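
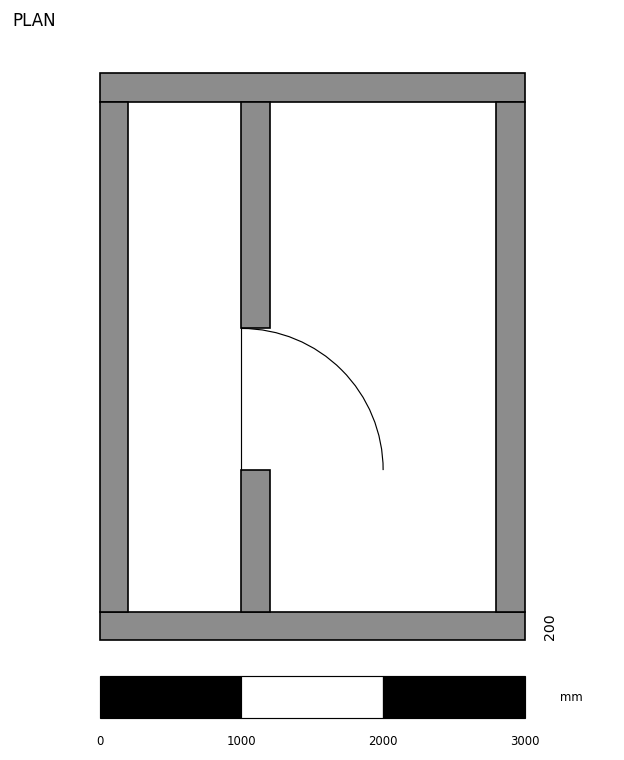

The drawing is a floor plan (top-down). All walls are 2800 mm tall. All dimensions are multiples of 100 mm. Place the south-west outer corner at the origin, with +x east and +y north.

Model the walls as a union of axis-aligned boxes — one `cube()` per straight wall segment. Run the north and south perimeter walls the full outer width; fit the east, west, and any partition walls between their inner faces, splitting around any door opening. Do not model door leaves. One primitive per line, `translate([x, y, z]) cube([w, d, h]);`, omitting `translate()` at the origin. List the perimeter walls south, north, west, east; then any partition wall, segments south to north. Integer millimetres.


cube([3000, 200, 2800]);
translate([0, 3800, 0]) cube([3000, 200, 2800]);
translate([0, 200, 0]) cube([200, 3600, 2800]);
translate([2800, 200, 0]) cube([200, 3600, 2800]);
translate([1000, 200, 0]) cube([200, 1000, 2800]);
translate([1000, 2200, 0]) cube([200, 1600, 2800]);


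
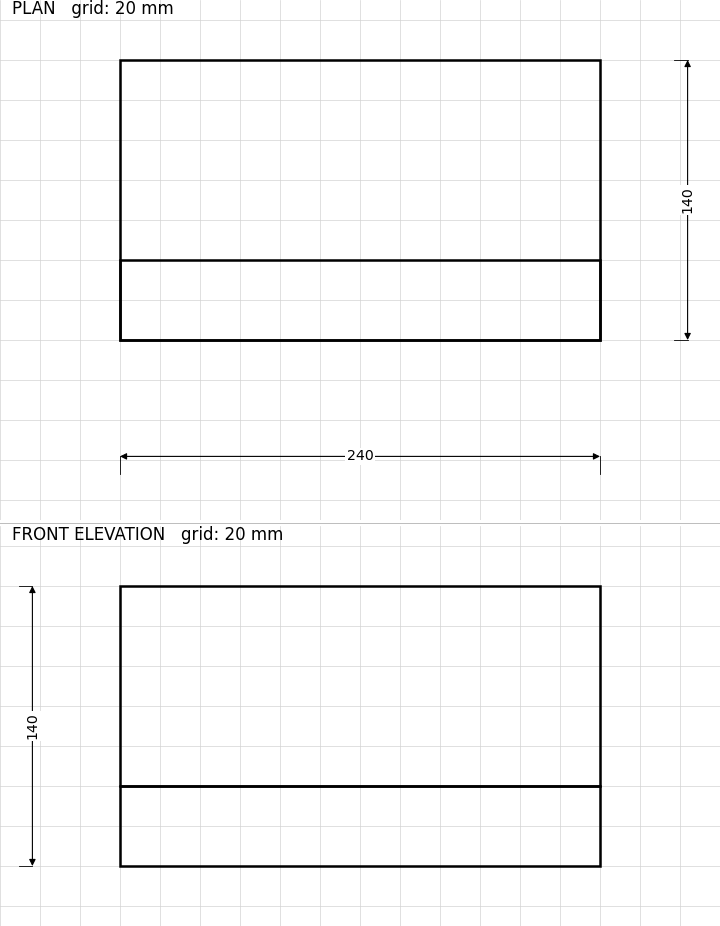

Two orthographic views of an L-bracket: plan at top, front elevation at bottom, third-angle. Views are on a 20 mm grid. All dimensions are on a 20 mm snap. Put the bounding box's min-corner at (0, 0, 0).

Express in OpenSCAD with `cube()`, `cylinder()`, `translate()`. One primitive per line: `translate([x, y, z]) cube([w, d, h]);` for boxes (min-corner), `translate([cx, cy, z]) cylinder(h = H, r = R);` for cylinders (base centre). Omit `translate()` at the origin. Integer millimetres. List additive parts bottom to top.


cube([240, 140, 40]);
translate([0, 0, 40]) cube([240, 40, 100]);


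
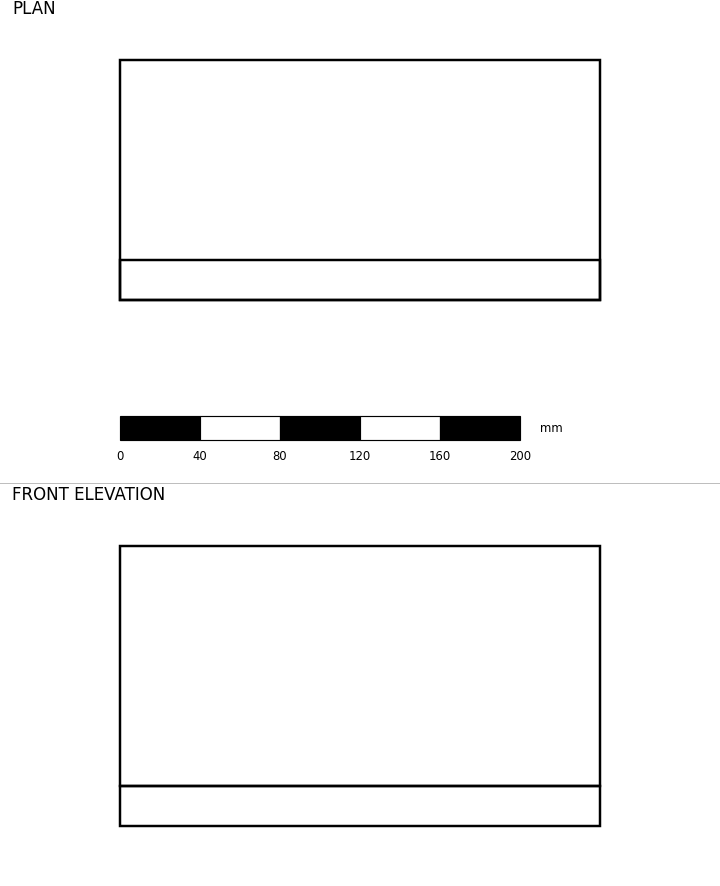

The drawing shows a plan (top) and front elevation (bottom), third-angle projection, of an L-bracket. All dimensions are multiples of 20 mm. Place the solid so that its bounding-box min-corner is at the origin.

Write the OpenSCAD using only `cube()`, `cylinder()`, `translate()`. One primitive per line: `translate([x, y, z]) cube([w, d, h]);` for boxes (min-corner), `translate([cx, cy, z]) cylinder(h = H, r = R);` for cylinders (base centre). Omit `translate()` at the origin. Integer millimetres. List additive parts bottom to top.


cube([240, 120, 20]);
translate([0, 0, 20]) cube([240, 20, 120]);


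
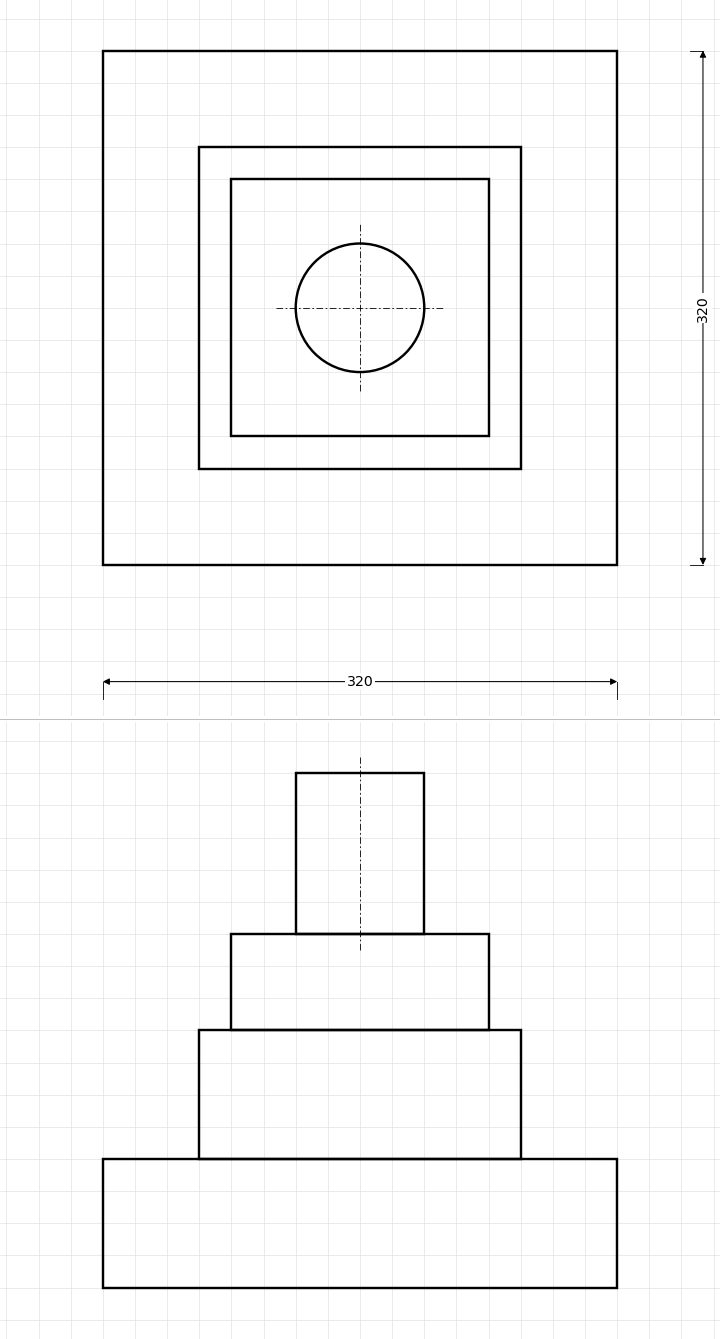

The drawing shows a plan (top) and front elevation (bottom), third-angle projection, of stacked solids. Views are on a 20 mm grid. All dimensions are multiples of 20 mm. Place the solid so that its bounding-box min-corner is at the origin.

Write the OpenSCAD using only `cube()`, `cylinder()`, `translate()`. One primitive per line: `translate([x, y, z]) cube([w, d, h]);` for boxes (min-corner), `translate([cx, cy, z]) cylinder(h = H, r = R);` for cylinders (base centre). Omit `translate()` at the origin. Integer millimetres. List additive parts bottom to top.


cube([320, 320, 80]);
translate([60, 60, 80]) cube([200, 200, 80]);
translate([80, 80, 160]) cube([160, 160, 60]);
translate([160, 160, 220]) cylinder(h = 100, r = 40);


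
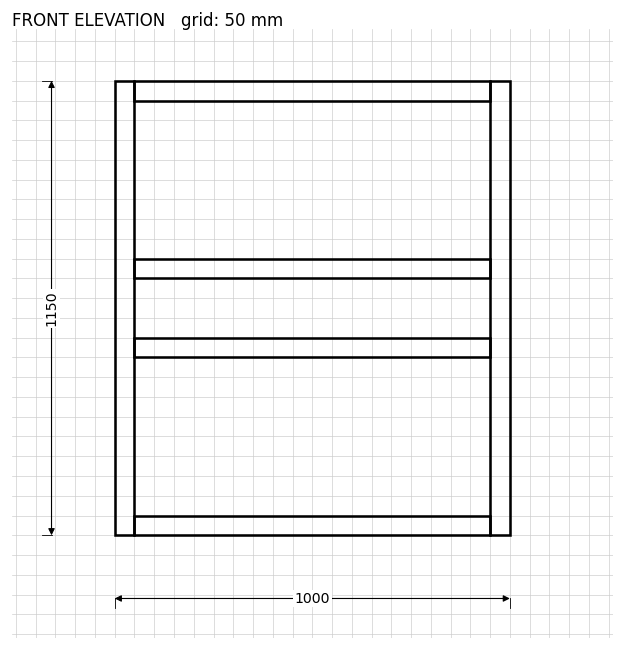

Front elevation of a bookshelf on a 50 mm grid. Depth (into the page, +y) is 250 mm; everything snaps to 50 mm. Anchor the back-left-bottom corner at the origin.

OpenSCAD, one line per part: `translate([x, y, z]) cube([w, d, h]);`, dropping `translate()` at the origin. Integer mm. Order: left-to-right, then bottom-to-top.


cube([50, 250, 1150]);
translate([50, 0, 0]) cube([900, 250, 50]);
translate([50, 0, 450]) cube([900, 250, 50]);
translate([50, 0, 650]) cube([900, 250, 50]);
translate([50, 0, 1100]) cube([900, 250, 50]);
translate([950, 0, 0]) cube([50, 250, 1150]);


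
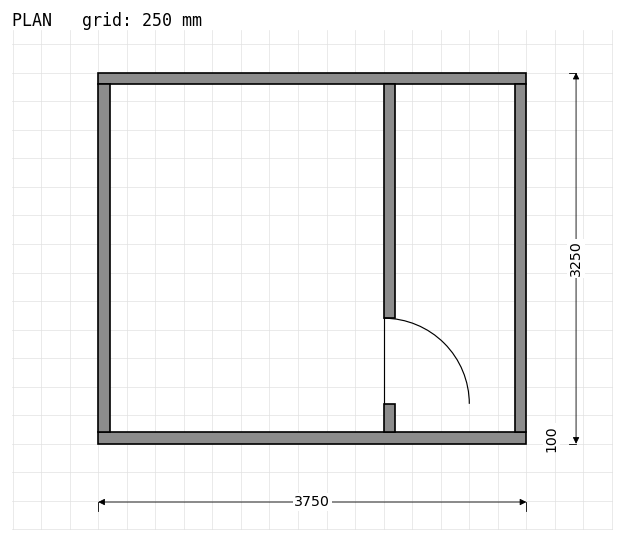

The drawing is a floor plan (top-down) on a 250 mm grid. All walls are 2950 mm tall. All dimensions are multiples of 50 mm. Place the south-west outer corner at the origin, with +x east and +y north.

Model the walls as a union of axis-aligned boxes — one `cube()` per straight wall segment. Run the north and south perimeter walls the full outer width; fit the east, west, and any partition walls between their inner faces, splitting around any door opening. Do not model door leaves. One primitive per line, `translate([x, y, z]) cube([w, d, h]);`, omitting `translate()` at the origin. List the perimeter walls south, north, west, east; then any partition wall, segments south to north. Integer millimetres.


cube([3750, 100, 2950]);
translate([0, 3150, 0]) cube([3750, 100, 2950]);
translate([0, 100, 0]) cube([100, 3050, 2950]);
translate([3650, 100, 0]) cube([100, 3050, 2950]);
translate([2500, 100, 0]) cube([100, 250, 2950]);
translate([2500, 1100, 0]) cube([100, 2050, 2950]);


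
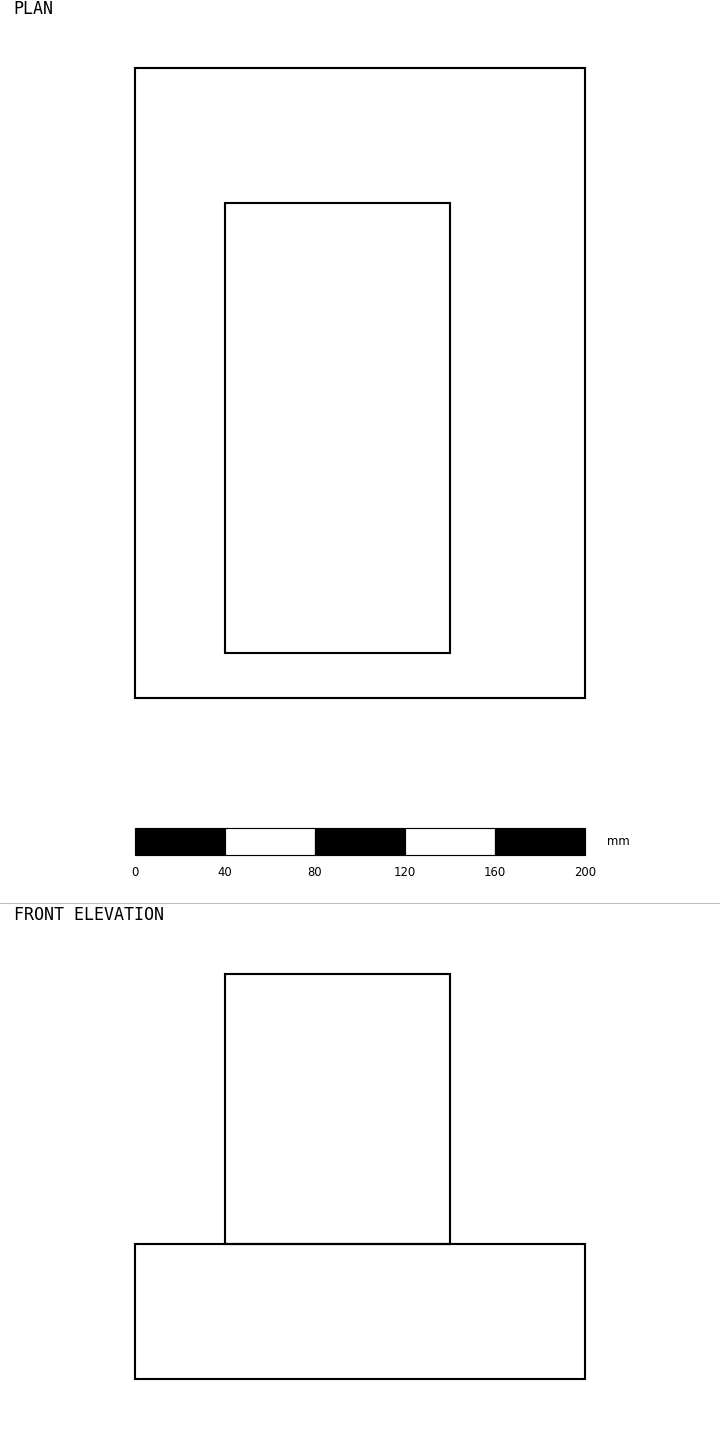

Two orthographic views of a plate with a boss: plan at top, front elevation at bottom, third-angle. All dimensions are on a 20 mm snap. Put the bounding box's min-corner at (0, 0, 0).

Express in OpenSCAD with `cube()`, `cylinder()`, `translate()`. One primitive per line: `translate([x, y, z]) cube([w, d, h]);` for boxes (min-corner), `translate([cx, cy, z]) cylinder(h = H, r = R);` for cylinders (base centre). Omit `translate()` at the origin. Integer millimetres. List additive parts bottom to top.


cube([200, 280, 60]);
translate([40, 20, 60]) cube([100, 200, 120]);


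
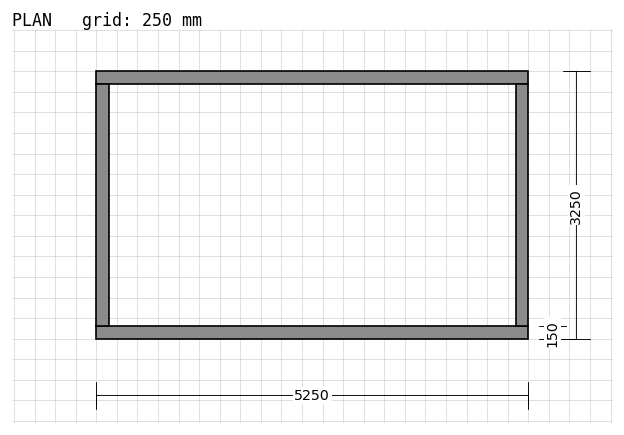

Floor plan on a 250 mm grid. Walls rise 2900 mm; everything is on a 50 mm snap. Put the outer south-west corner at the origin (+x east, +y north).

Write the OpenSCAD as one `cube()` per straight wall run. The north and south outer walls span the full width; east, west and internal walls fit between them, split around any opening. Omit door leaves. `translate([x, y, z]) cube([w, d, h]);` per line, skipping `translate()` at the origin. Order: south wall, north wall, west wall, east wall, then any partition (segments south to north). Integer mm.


cube([5250, 150, 2900]);
translate([0, 3100, 0]) cube([5250, 150, 2900]);
translate([0, 150, 0]) cube([150, 2950, 2900]);
translate([5100, 150, 0]) cube([150, 2950, 2900]);


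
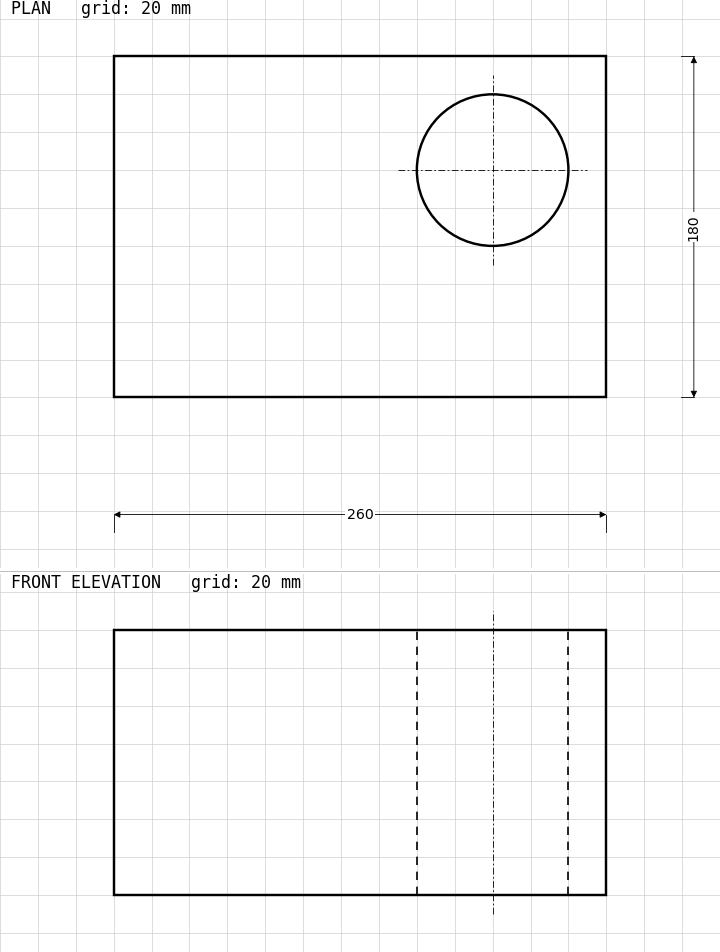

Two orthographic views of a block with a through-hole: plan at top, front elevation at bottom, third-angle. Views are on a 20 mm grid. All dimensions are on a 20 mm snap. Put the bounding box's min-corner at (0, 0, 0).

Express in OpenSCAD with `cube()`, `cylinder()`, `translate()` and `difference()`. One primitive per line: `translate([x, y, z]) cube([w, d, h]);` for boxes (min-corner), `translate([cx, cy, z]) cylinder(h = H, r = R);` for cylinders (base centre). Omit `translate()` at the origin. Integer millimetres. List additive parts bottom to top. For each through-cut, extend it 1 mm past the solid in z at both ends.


difference() {
  cube([260, 180, 140]);
  translate([200, 120, -1]) cylinder(h = 142, r = 40);
}


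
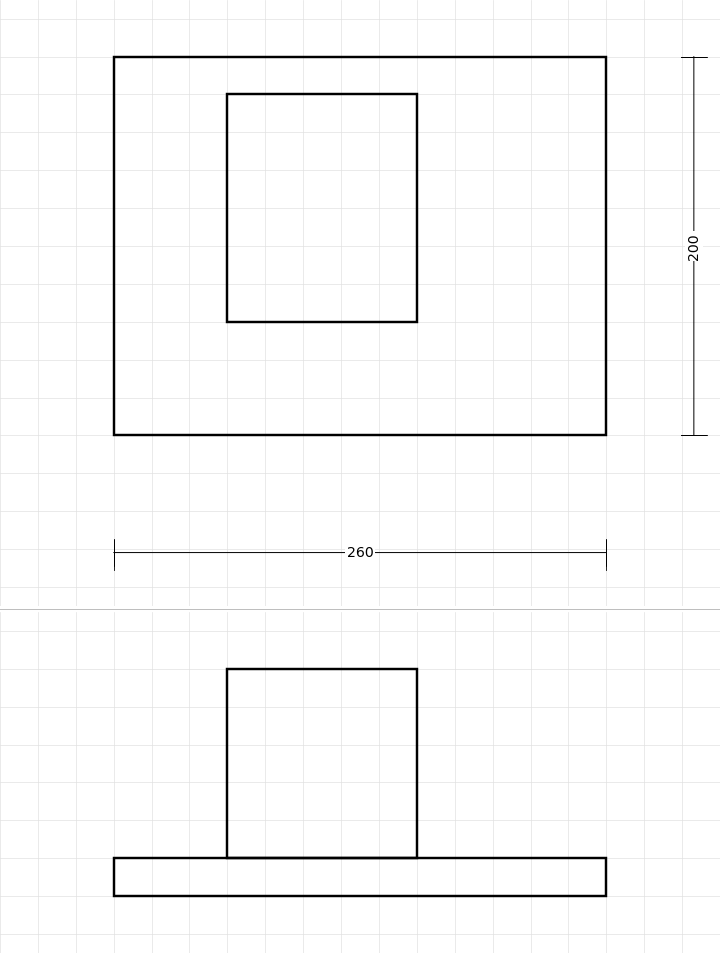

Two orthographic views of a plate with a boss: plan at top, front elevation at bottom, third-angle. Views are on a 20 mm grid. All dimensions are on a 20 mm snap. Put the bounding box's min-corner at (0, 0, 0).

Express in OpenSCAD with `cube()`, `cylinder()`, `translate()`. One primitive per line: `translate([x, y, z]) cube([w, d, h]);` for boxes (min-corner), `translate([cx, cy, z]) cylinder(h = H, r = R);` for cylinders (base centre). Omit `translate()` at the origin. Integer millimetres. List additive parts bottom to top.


cube([260, 200, 20]);
translate([60, 60, 20]) cube([100, 120, 100]);


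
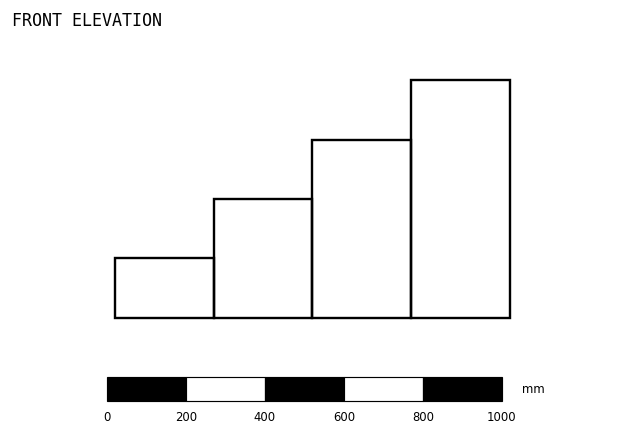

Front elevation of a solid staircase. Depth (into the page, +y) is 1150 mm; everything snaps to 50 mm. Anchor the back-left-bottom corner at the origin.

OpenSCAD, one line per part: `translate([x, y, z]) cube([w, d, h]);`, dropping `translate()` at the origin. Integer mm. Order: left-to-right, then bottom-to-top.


cube([250, 1150, 150]);
translate([250, 0, 0]) cube([250, 1150, 300]);
translate([500, 0, 0]) cube([250, 1150, 450]);
translate([750, 0, 0]) cube([250, 1150, 600]);


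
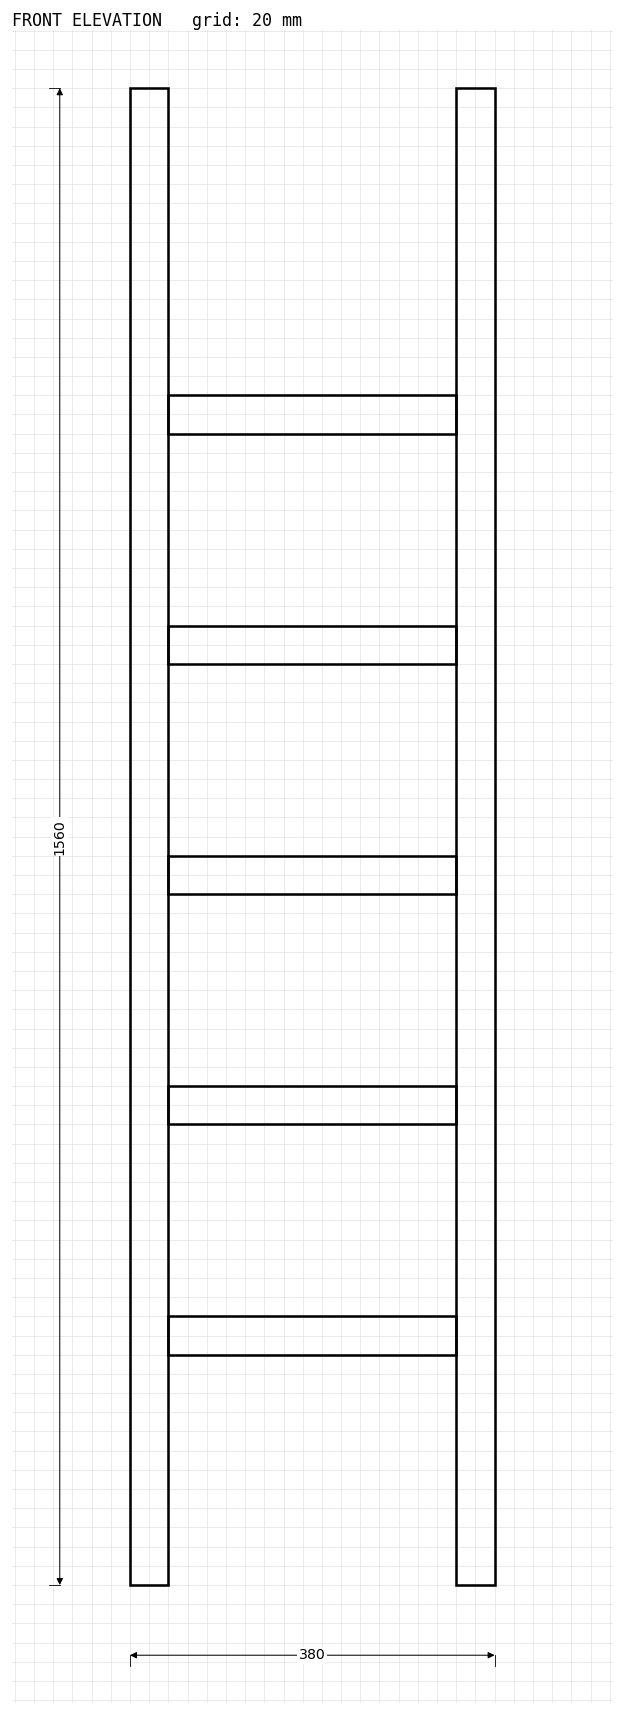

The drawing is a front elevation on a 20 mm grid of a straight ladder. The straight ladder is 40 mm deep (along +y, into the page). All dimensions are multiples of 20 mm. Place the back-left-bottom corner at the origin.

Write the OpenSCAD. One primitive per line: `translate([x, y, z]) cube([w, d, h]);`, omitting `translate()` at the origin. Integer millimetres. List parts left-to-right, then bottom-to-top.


cube([40, 40, 1560]);
translate([40, 0, 240]) cube([300, 40, 40]);
translate([40, 0, 480]) cube([300, 40, 40]);
translate([40, 0, 720]) cube([300, 40, 40]);
translate([40, 0, 960]) cube([300, 40, 40]);
translate([40, 0, 1200]) cube([300, 40, 40]);
translate([340, 0, 0]) cube([40, 40, 1560]);


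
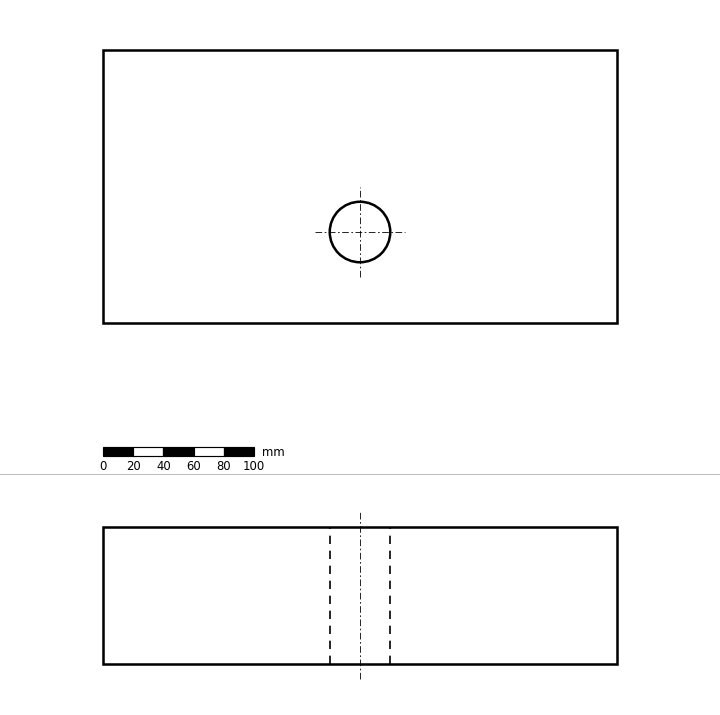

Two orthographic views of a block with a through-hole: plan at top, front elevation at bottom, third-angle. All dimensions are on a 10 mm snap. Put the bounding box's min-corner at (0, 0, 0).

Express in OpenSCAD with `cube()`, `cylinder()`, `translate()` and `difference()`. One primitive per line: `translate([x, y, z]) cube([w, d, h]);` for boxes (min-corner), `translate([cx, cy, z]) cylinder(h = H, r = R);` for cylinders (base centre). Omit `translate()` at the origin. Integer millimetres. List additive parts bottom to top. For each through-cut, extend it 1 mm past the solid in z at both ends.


difference() {
  cube([340, 180, 90]);
  translate([170, 60, -1]) cylinder(h = 92, r = 20);
}


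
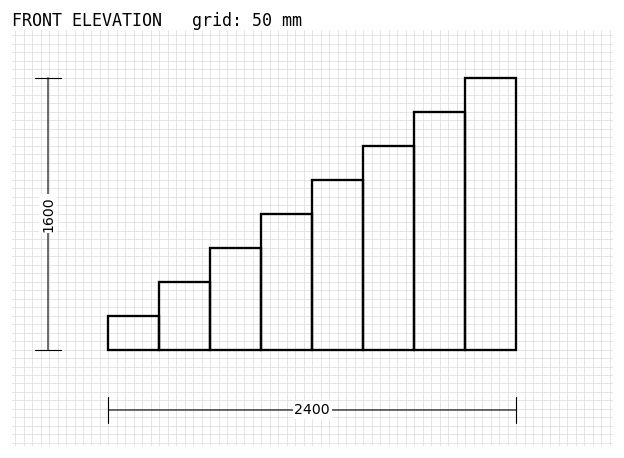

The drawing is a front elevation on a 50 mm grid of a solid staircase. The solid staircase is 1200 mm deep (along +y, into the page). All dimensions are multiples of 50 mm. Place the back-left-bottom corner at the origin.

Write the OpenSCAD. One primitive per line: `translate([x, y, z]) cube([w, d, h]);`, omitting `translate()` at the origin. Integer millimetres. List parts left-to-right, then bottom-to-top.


cube([300, 1200, 200]);
translate([300, 0, 0]) cube([300, 1200, 400]);
translate([600, 0, 0]) cube([300, 1200, 600]);
translate([900, 0, 0]) cube([300, 1200, 800]);
translate([1200, 0, 0]) cube([300, 1200, 1000]);
translate([1500, 0, 0]) cube([300, 1200, 1200]);
translate([1800, 0, 0]) cube([300, 1200, 1400]);
translate([2100, 0, 0]) cube([300, 1200, 1600]);


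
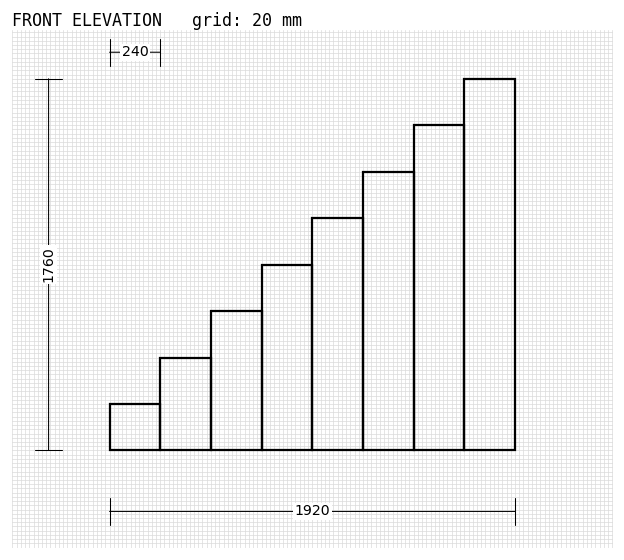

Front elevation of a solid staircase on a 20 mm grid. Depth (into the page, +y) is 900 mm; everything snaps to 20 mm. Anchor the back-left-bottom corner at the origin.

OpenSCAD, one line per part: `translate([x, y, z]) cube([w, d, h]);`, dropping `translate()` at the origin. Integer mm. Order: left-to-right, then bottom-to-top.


cube([240, 900, 220]);
translate([240, 0, 0]) cube([240, 900, 440]);
translate([480, 0, 0]) cube([240, 900, 660]);
translate([720, 0, 0]) cube([240, 900, 880]);
translate([960, 0, 0]) cube([240, 900, 1100]);
translate([1200, 0, 0]) cube([240, 900, 1320]);
translate([1440, 0, 0]) cube([240, 900, 1540]);
translate([1680, 0, 0]) cube([240, 900, 1760]);


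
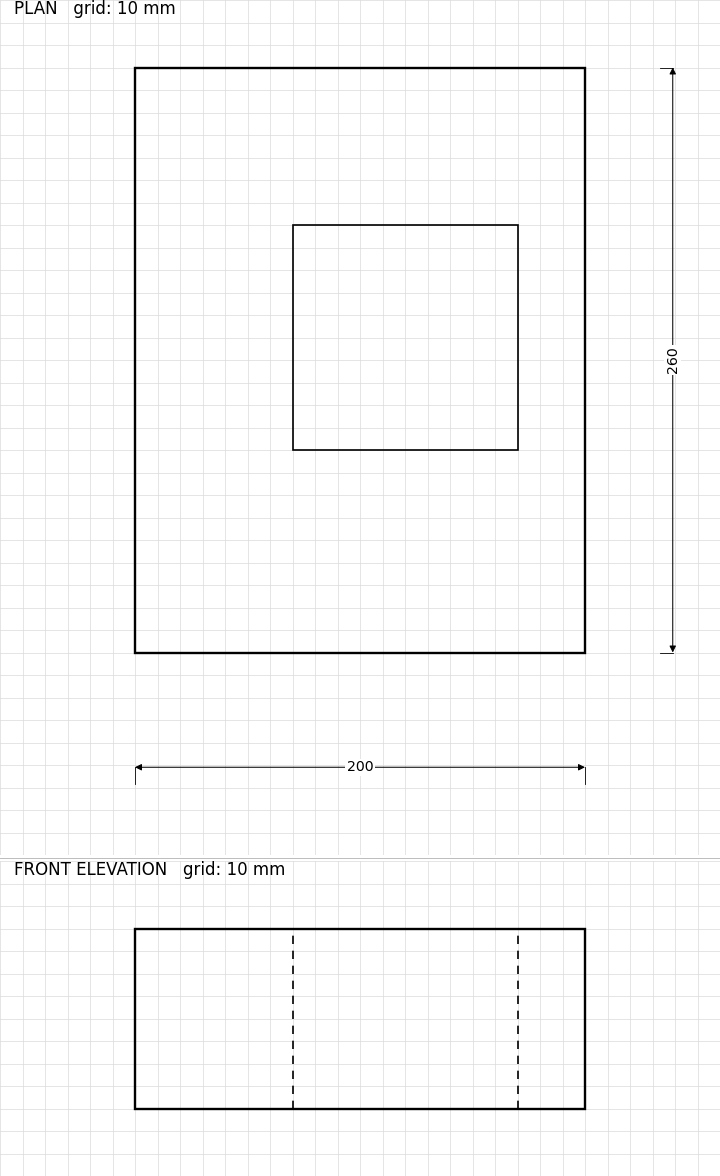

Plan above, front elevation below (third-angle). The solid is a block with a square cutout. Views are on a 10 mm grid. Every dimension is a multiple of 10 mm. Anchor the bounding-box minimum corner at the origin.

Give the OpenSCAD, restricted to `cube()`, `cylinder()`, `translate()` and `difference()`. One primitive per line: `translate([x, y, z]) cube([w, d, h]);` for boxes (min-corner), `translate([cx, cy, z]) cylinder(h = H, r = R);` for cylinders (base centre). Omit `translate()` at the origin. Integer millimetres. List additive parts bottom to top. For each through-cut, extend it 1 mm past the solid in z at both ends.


difference() {
  cube([200, 260, 80]);
  translate([70, 90, -1]) cube([100, 100, 82]);
}


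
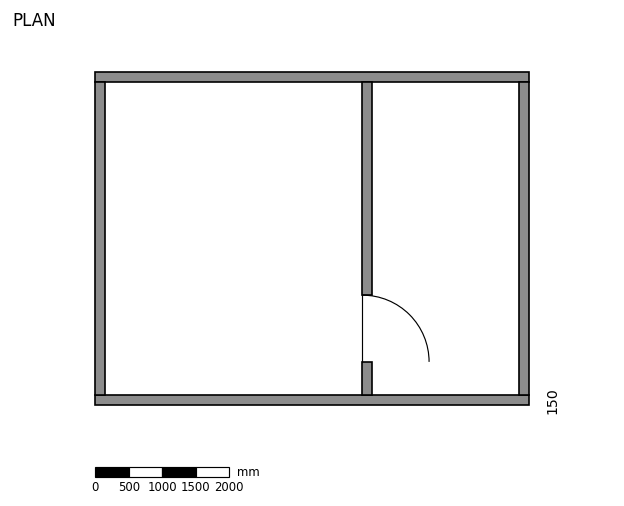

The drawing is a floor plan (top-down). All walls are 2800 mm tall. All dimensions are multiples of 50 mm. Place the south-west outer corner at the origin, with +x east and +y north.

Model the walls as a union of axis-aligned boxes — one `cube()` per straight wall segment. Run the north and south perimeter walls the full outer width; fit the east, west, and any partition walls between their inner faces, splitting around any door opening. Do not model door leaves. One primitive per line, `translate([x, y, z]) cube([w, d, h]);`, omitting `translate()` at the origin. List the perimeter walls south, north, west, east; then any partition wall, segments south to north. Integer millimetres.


cube([6500, 150, 2800]);
translate([0, 4850, 0]) cube([6500, 150, 2800]);
translate([0, 150, 0]) cube([150, 4700, 2800]);
translate([6350, 150, 0]) cube([150, 4700, 2800]);
translate([4000, 150, 0]) cube([150, 500, 2800]);
translate([4000, 1650, 0]) cube([150, 3200, 2800]);


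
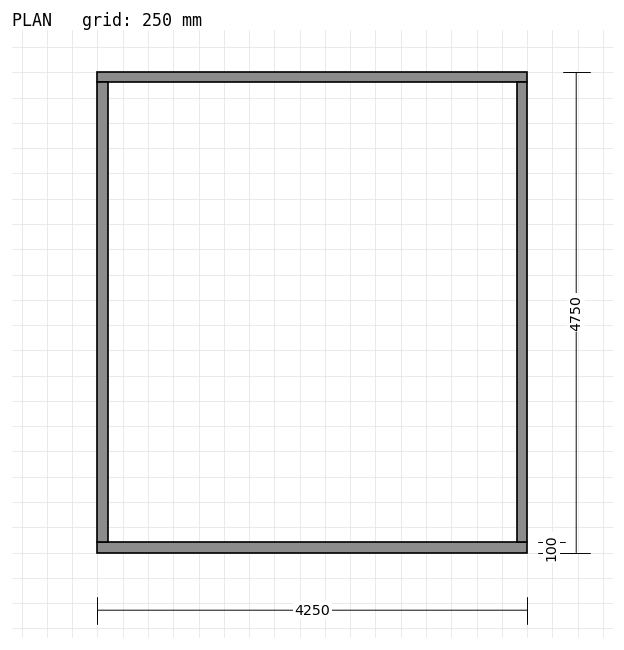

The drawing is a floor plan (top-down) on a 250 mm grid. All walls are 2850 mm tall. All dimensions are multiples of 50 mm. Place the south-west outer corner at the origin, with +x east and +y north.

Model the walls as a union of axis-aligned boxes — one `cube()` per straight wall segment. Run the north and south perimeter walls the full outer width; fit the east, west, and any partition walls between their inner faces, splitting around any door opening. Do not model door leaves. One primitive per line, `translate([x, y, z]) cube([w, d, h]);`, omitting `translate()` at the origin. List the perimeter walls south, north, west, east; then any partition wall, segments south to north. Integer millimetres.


cube([4250, 100, 2850]);
translate([0, 4650, 0]) cube([4250, 100, 2850]);
translate([0, 100, 0]) cube([100, 4550, 2850]);
translate([4150, 100, 0]) cube([100, 4550, 2850]);


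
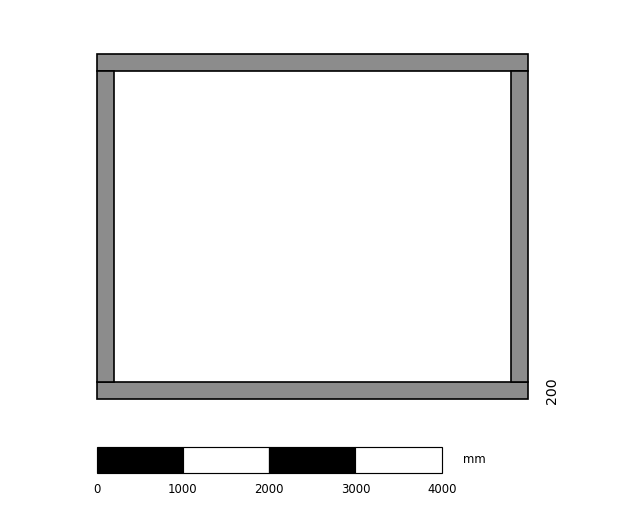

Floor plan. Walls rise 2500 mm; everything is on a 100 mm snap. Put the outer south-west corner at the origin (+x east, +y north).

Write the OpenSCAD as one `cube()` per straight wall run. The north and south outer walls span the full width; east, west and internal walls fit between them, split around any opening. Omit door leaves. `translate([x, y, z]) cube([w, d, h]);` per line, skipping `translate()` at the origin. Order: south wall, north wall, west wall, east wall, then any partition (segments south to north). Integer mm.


cube([5000, 200, 2500]);
translate([0, 3800, 0]) cube([5000, 200, 2500]);
translate([0, 200, 0]) cube([200, 3600, 2500]);
translate([4800, 200, 0]) cube([200, 3600, 2500]);


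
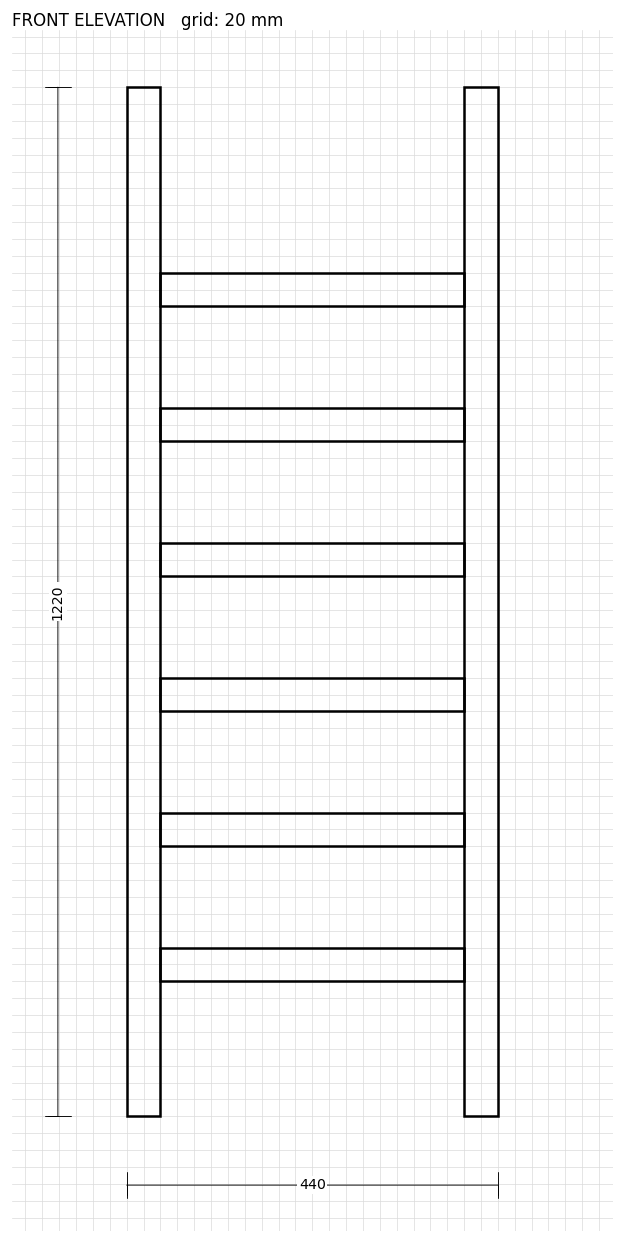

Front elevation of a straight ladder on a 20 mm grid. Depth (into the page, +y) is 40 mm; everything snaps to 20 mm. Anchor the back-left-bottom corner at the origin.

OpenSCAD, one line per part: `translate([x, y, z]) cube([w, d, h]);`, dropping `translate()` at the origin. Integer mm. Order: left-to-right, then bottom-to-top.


cube([40, 40, 1220]);
translate([40, 0, 160]) cube([360, 40, 40]);
translate([40, 0, 320]) cube([360, 40, 40]);
translate([40, 0, 480]) cube([360, 40, 40]);
translate([40, 0, 640]) cube([360, 40, 40]);
translate([40, 0, 800]) cube([360, 40, 40]);
translate([40, 0, 960]) cube([360, 40, 40]);
translate([400, 0, 0]) cube([40, 40, 1220]);


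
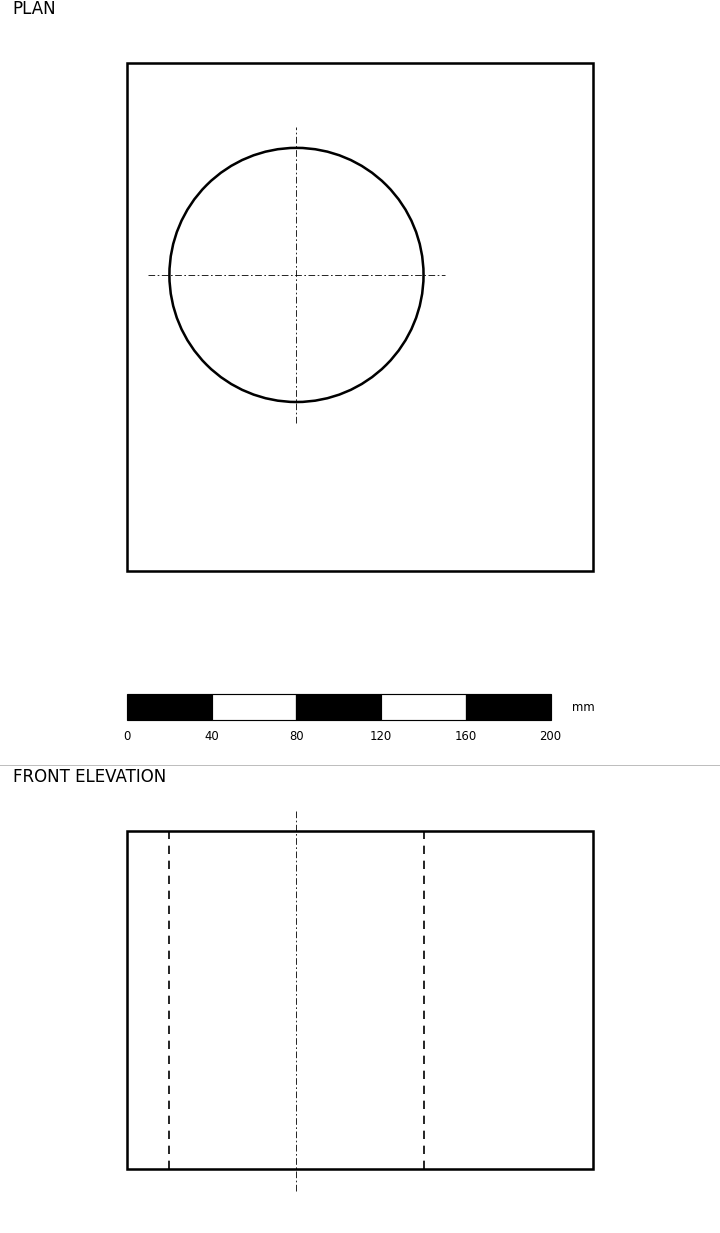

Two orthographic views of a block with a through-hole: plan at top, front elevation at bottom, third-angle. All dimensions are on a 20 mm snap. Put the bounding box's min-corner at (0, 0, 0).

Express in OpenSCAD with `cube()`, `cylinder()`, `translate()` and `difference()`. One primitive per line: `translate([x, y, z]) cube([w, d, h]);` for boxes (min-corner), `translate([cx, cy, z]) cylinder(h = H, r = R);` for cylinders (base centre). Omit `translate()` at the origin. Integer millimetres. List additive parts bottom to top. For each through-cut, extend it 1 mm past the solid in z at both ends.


difference() {
  cube([220, 240, 160]);
  translate([80, 140, -1]) cylinder(h = 162, r = 60);
}


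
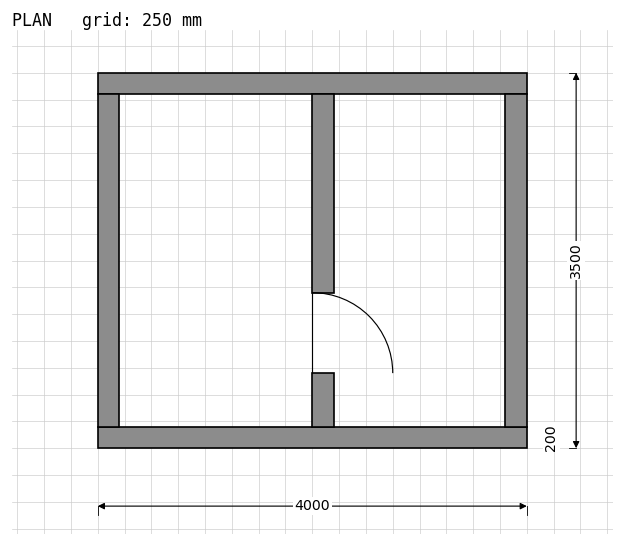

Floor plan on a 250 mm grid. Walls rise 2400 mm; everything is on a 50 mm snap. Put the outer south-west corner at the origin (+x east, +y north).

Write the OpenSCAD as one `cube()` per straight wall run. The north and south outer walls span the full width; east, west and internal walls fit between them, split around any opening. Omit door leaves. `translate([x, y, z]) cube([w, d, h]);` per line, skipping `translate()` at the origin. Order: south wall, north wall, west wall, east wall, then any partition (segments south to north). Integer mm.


cube([4000, 200, 2400]);
translate([0, 3300, 0]) cube([4000, 200, 2400]);
translate([0, 200, 0]) cube([200, 3100, 2400]);
translate([3800, 200, 0]) cube([200, 3100, 2400]);
translate([2000, 200, 0]) cube([200, 500, 2400]);
translate([2000, 1450, 0]) cube([200, 1850, 2400]);


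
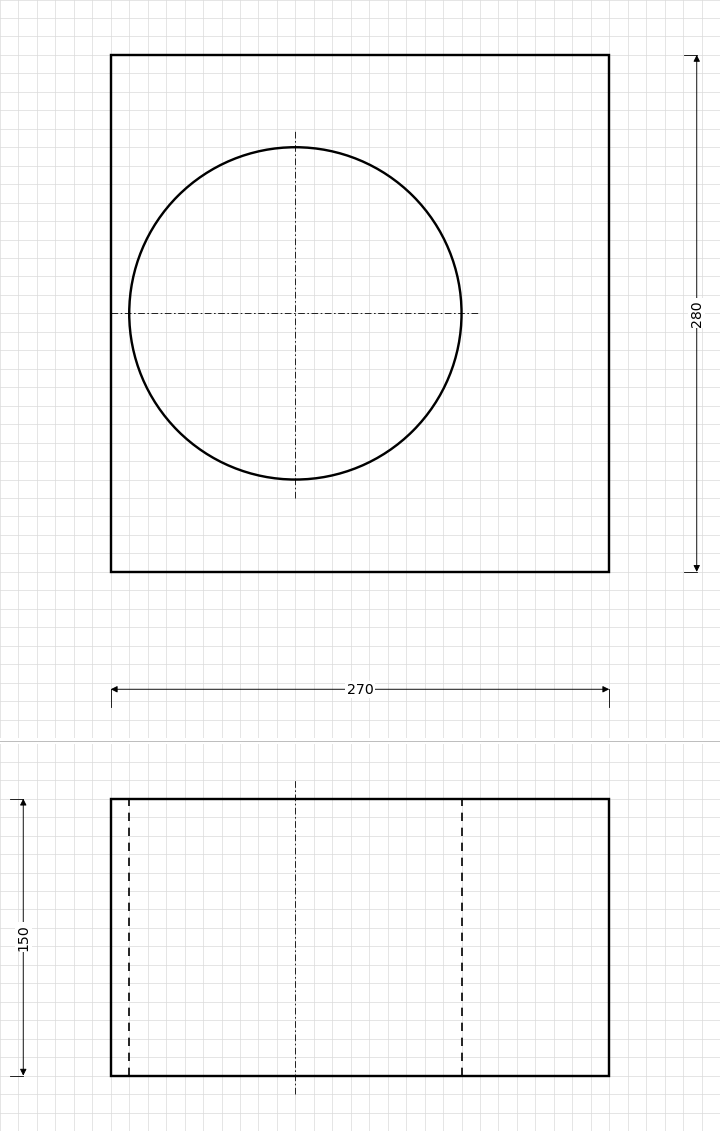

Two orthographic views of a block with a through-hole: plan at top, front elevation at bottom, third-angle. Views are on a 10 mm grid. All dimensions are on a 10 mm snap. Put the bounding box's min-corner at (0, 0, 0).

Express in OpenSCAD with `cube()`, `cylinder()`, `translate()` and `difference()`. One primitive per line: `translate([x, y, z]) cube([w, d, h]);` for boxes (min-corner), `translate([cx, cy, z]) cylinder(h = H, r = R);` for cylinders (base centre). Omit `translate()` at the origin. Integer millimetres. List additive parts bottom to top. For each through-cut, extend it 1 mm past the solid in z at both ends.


difference() {
  cube([270, 280, 150]);
  translate([100, 140, -1]) cylinder(h = 152, r = 90);
}


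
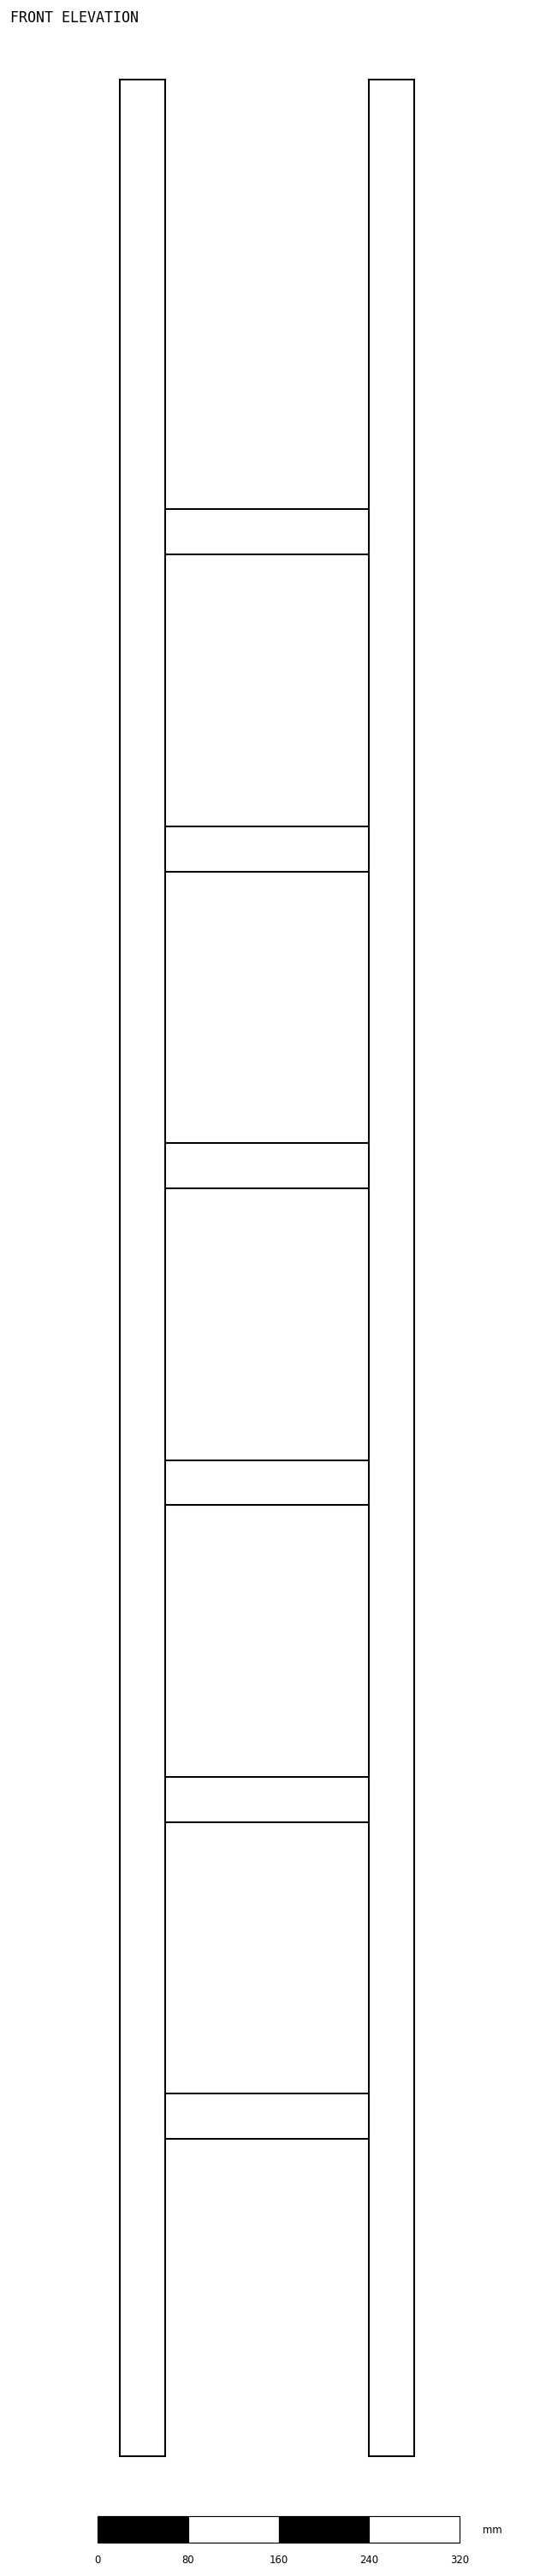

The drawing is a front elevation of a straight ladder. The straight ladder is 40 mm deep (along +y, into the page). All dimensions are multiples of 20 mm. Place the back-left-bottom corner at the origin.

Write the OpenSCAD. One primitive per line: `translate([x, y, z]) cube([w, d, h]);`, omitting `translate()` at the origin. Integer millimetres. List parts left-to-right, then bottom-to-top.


cube([40, 40, 2100]);
translate([40, 0, 280]) cube([180, 40, 40]);
translate([40, 0, 560]) cube([180, 40, 40]);
translate([40, 0, 840]) cube([180, 40, 40]);
translate([40, 0, 1120]) cube([180, 40, 40]);
translate([40, 0, 1400]) cube([180, 40, 40]);
translate([40, 0, 1680]) cube([180, 40, 40]);
translate([220, 0, 0]) cube([40, 40, 2100]);


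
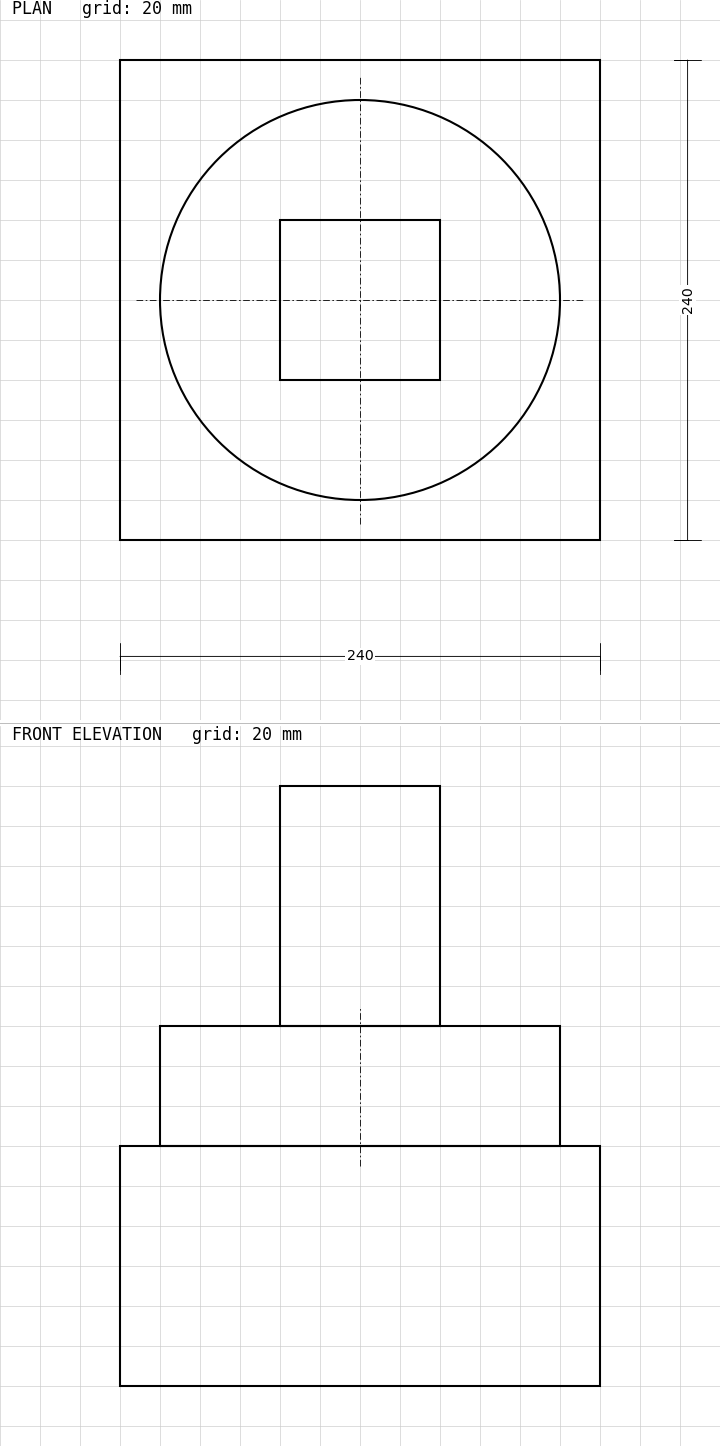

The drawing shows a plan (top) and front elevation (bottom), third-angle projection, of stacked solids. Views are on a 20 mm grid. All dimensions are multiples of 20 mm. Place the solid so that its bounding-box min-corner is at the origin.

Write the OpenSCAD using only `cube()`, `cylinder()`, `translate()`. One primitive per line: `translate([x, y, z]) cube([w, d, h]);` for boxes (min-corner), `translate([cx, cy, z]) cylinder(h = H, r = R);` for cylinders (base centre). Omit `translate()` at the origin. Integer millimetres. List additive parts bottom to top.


cube([240, 240, 120]);
translate([120, 120, 120]) cylinder(h = 60, r = 100);
translate([80, 80, 180]) cube([80, 80, 120]);


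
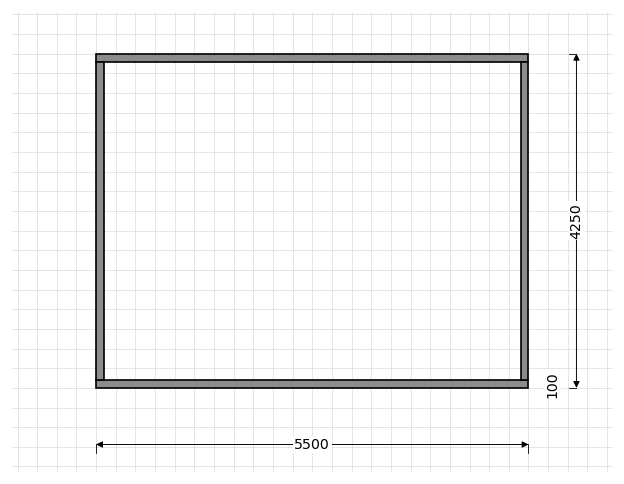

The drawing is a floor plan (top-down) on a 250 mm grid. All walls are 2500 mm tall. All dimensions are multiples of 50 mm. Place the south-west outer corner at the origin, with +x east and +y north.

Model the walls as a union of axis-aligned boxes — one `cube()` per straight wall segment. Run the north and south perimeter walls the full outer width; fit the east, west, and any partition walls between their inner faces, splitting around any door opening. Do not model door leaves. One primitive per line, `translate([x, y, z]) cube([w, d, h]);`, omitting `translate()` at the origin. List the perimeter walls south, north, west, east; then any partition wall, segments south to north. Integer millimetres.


cube([5500, 100, 2500]);
translate([0, 4150, 0]) cube([5500, 100, 2500]);
translate([0, 100, 0]) cube([100, 4050, 2500]);
translate([5400, 100, 0]) cube([100, 4050, 2500]);


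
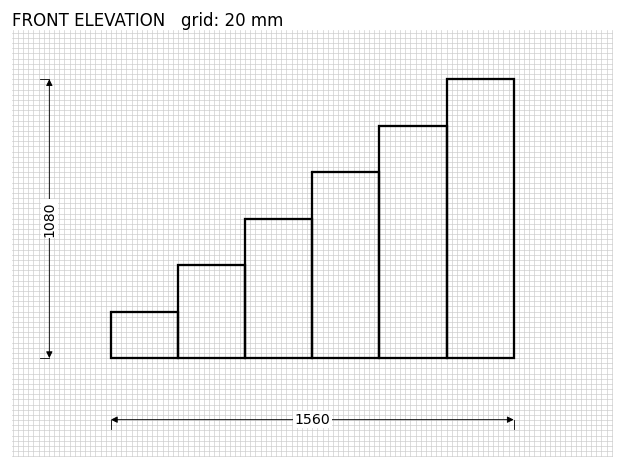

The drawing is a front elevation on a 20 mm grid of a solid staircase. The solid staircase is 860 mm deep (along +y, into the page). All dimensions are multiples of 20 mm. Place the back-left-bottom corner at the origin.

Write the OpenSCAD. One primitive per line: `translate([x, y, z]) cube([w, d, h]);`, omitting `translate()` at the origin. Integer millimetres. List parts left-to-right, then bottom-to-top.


cube([260, 860, 180]);
translate([260, 0, 0]) cube([260, 860, 360]);
translate([520, 0, 0]) cube([260, 860, 540]);
translate([780, 0, 0]) cube([260, 860, 720]);
translate([1040, 0, 0]) cube([260, 860, 900]);
translate([1300, 0, 0]) cube([260, 860, 1080]);


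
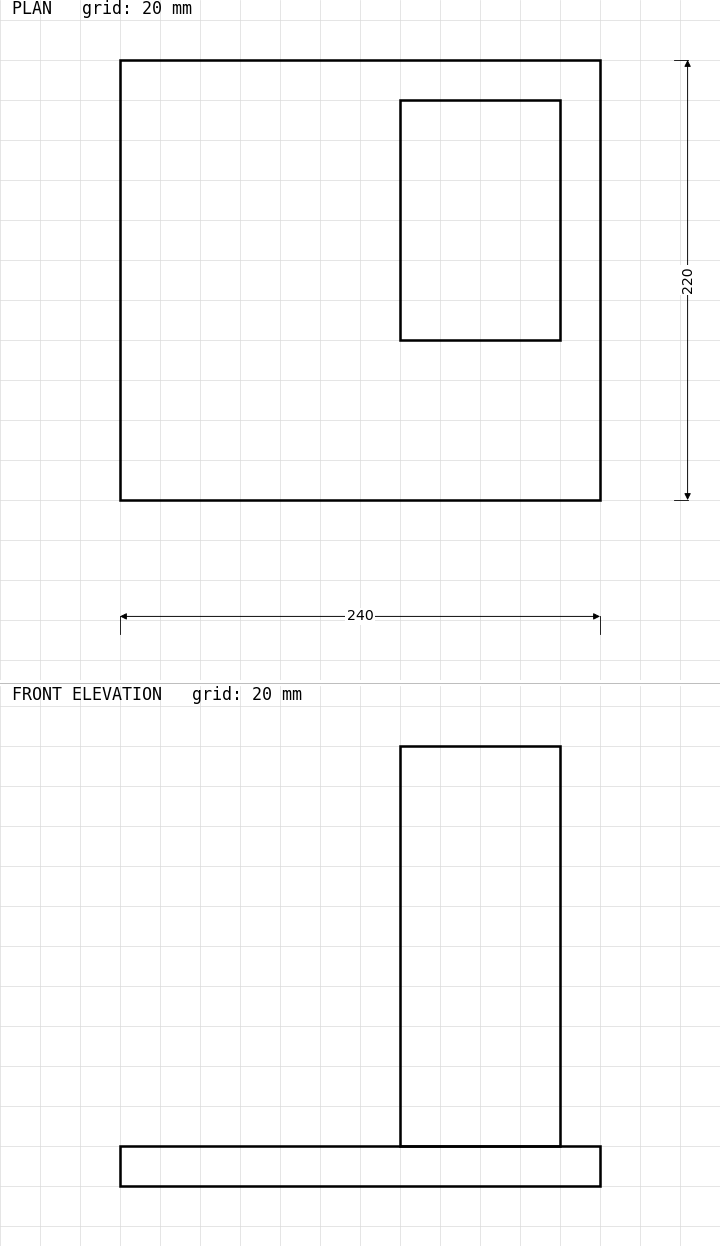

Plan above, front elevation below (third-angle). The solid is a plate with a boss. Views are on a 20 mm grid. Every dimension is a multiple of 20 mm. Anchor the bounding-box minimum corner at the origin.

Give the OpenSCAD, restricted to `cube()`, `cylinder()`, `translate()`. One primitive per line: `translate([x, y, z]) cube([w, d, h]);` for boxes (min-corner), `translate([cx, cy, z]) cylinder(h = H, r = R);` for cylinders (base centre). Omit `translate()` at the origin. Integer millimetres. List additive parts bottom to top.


cube([240, 220, 20]);
translate([140, 80, 20]) cube([80, 120, 200]);


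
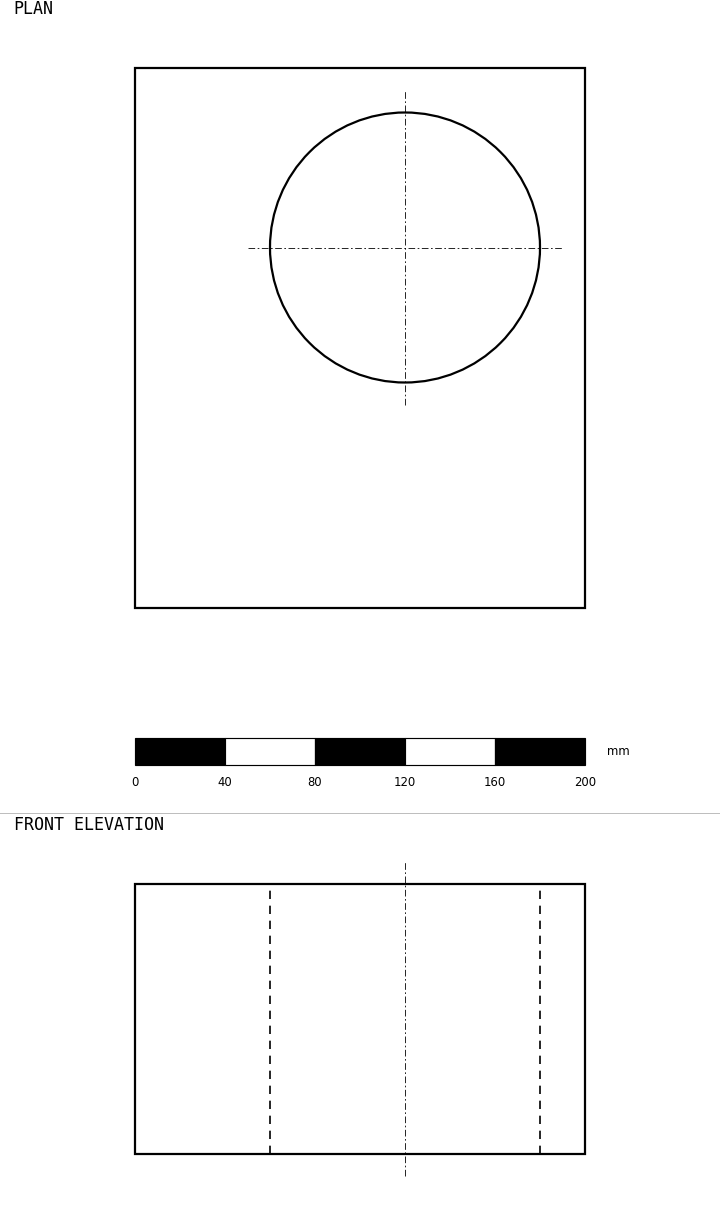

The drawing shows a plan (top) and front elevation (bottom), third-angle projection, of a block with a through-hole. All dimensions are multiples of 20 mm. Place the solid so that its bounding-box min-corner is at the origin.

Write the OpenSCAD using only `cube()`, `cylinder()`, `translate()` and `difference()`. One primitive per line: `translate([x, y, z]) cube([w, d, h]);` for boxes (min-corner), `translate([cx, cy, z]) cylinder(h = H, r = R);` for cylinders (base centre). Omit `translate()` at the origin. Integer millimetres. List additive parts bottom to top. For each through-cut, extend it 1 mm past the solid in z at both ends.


difference() {
  cube([200, 240, 120]);
  translate([120, 160, -1]) cylinder(h = 122, r = 60);
}


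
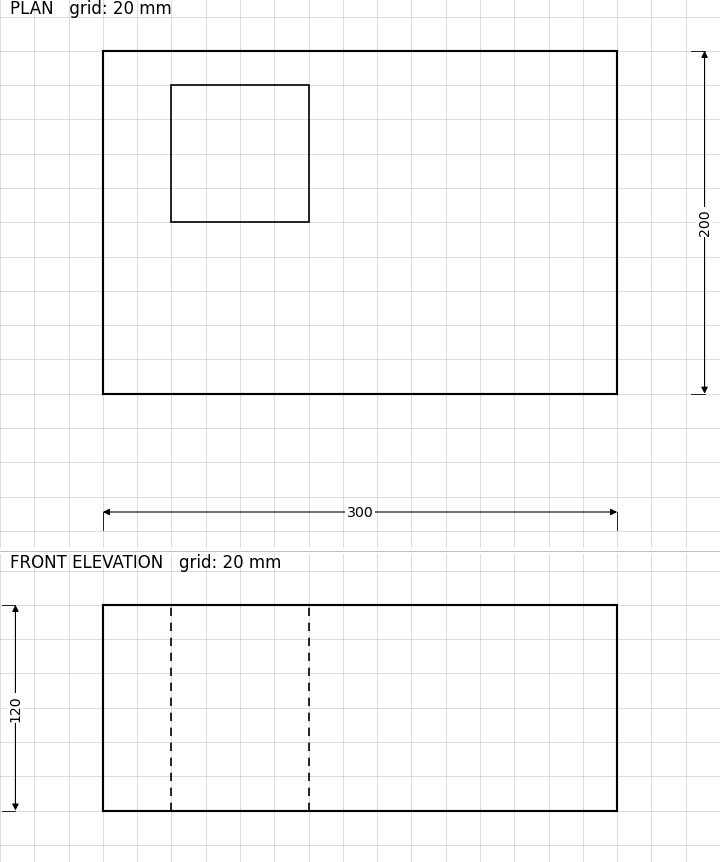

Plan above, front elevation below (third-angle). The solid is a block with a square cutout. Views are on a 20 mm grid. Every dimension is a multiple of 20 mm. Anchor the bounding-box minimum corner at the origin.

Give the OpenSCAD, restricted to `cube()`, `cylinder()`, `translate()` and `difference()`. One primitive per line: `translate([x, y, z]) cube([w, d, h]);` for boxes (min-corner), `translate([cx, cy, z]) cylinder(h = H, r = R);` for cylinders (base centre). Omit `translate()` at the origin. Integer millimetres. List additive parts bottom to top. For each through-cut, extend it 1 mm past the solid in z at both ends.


difference() {
  cube([300, 200, 120]);
  translate([40, 100, -1]) cube([80, 80, 122]);
}


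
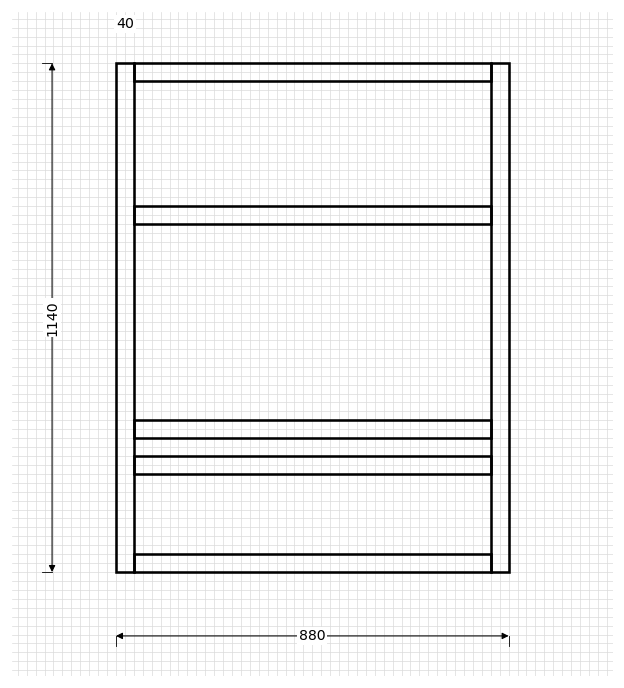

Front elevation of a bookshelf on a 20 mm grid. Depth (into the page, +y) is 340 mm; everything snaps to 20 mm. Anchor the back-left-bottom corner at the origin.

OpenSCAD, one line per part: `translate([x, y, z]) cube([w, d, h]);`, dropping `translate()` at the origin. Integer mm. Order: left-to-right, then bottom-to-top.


cube([40, 340, 1140]);
translate([40, 0, 0]) cube([800, 340, 40]);
translate([40, 0, 220]) cube([800, 340, 40]);
translate([40, 0, 300]) cube([800, 340, 40]);
translate([40, 0, 780]) cube([800, 340, 40]);
translate([40, 0, 1100]) cube([800, 340, 40]);
translate([840, 0, 0]) cube([40, 340, 1140]);


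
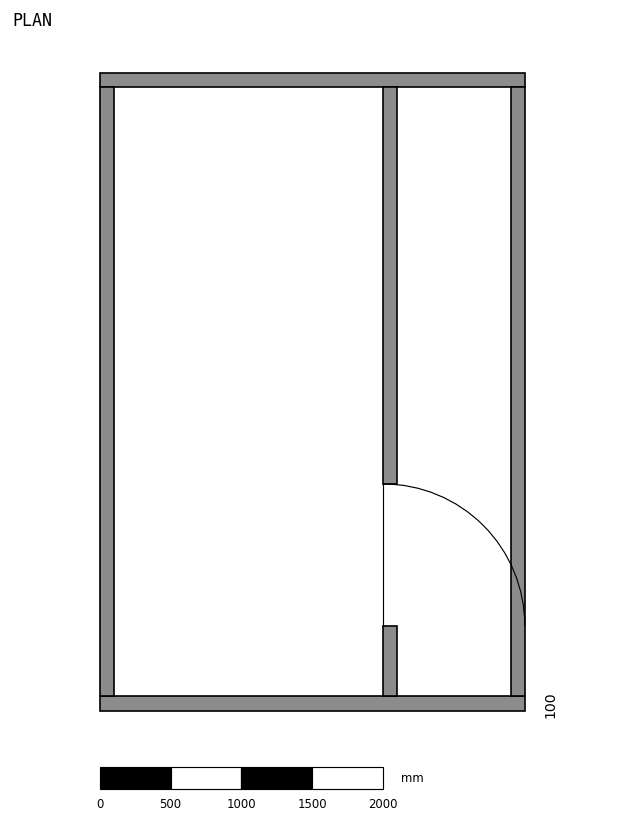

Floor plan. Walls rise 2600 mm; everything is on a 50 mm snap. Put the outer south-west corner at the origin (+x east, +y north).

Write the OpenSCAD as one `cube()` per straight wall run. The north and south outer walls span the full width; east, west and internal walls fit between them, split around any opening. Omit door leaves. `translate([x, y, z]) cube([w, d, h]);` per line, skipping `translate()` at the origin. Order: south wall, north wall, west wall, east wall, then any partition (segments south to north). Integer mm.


cube([3000, 100, 2600]);
translate([0, 4400, 0]) cube([3000, 100, 2600]);
translate([0, 100, 0]) cube([100, 4300, 2600]);
translate([2900, 100, 0]) cube([100, 4300, 2600]);
translate([2000, 100, 0]) cube([100, 500, 2600]);
translate([2000, 1600, 0]) cube([100, 2800, 2600]);


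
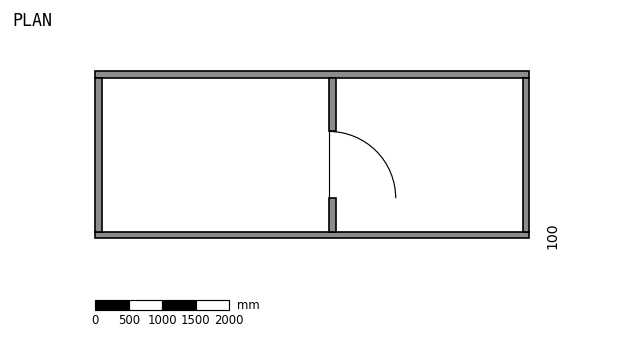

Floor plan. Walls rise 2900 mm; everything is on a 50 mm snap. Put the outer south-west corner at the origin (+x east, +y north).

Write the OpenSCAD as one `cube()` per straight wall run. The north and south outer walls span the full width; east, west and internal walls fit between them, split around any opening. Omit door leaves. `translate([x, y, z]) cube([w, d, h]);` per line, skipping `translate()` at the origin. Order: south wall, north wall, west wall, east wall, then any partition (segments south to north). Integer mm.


cube([6500, 100, 2900]);
translate([0, 2400, 0]) cube([6500, 100, 2900]);
translate([0, 100, 0]) cube([100, 2300, 2900]);
translate([6400, 100, 0]) cube([100, 2300, 2900]);
translate([3500, 100, 0]) cube([100, 500, 2900]);
translate([3500, 1600, 0]) cube([100, 800, 2900]);


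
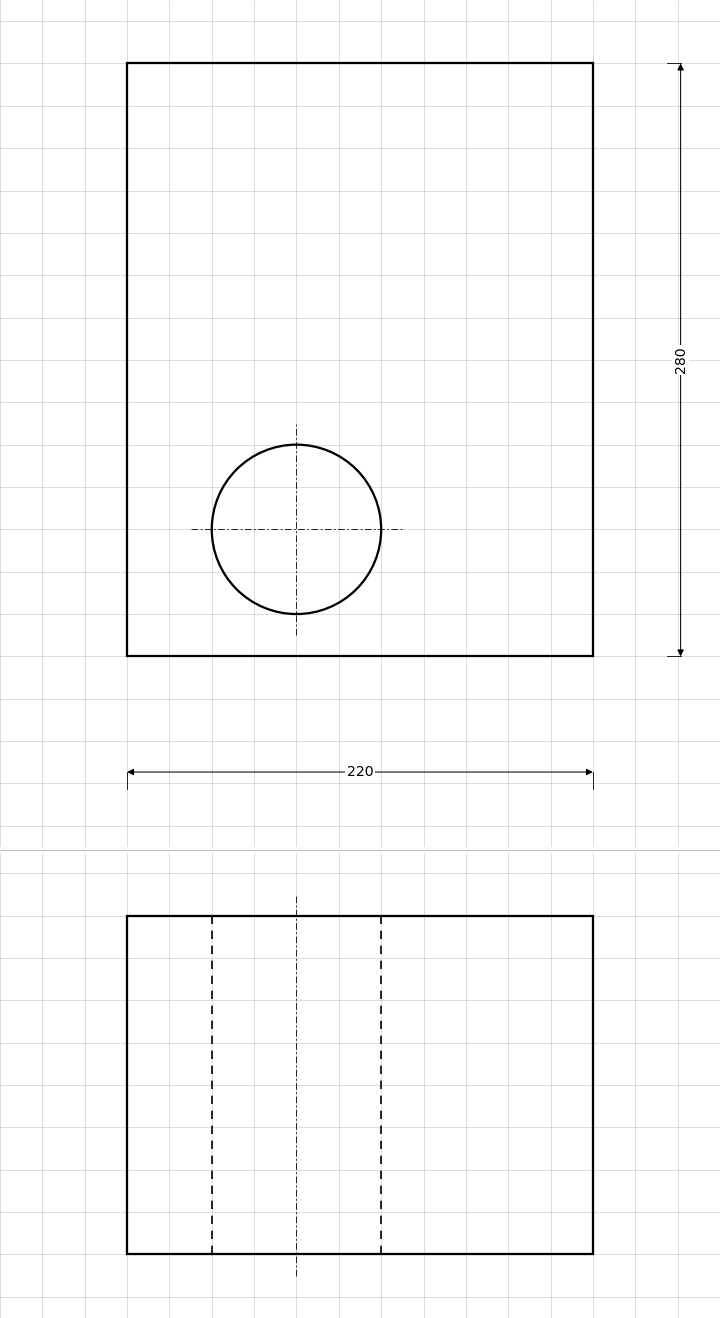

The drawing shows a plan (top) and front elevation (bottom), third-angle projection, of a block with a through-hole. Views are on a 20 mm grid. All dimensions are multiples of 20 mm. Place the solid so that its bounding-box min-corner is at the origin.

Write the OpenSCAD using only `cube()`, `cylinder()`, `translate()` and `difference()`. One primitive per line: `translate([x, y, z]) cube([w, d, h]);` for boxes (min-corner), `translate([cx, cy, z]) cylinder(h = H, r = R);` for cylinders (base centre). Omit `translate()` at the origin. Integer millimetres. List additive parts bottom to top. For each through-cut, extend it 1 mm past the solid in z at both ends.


difference() {
  cube([220, 280, 160]);
  translate([80, 60, -1]) cylinder(h = 162, r = 40);
}


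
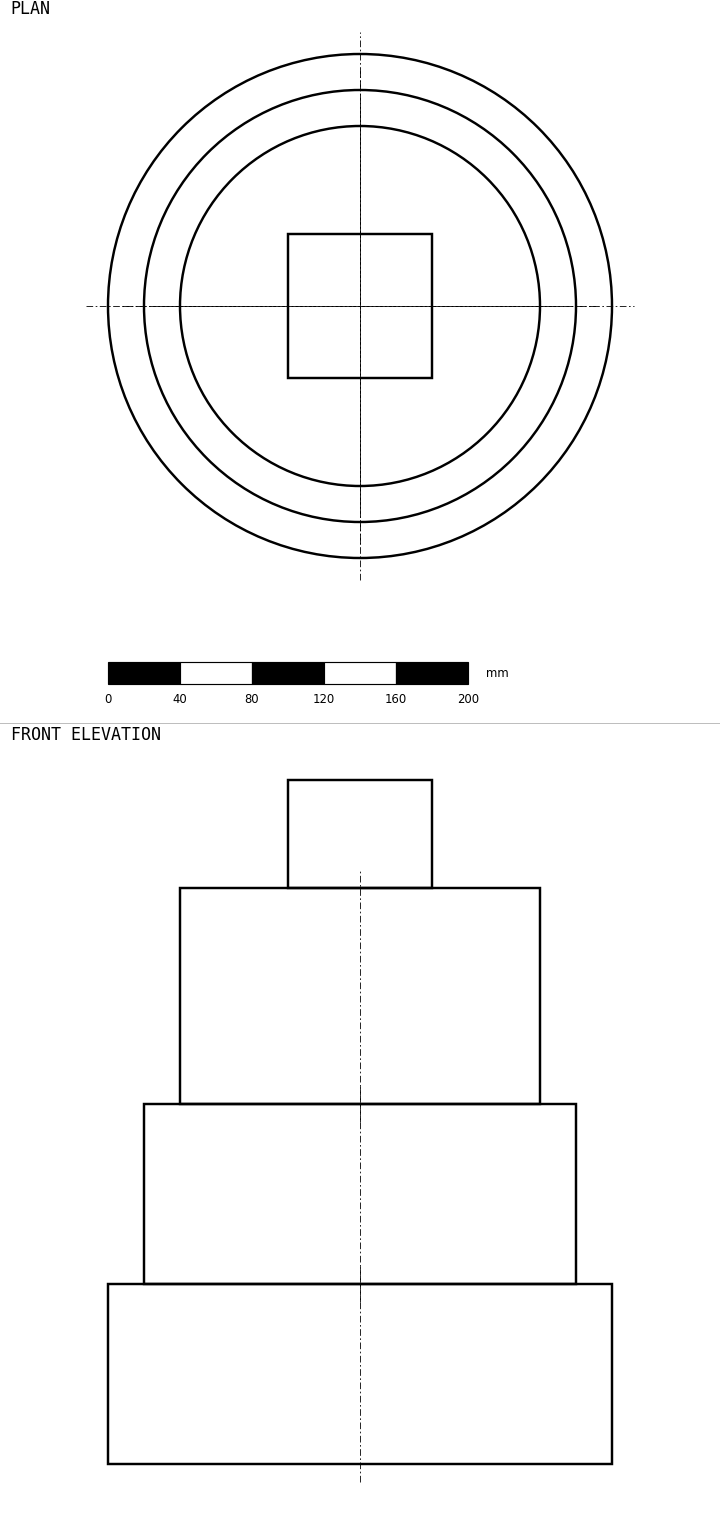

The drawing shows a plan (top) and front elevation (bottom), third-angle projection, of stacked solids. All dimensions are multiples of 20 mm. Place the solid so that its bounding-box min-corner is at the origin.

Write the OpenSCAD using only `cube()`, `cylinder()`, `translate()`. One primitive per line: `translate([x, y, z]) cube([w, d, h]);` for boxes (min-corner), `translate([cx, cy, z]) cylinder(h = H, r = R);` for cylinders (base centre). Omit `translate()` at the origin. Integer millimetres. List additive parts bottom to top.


translate([140, 140, 0]) cylinder(h = 100, r = 140);
translate([140, 140, 100]) cylinder(h = 100, r = 120);
translate([140, 140, 200]) cylinder(h = 120, r = 100);
translate([100, 100, 320]) cube([80, 80, 60]);
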